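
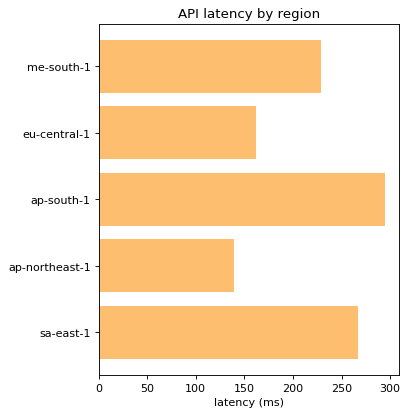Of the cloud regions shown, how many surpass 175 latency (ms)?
Above 175: me-south-1, ap-south-1, sa-east-1.

3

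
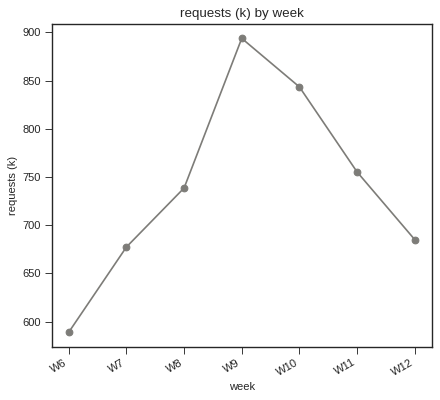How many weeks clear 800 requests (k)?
2

Above 800: W9, W10.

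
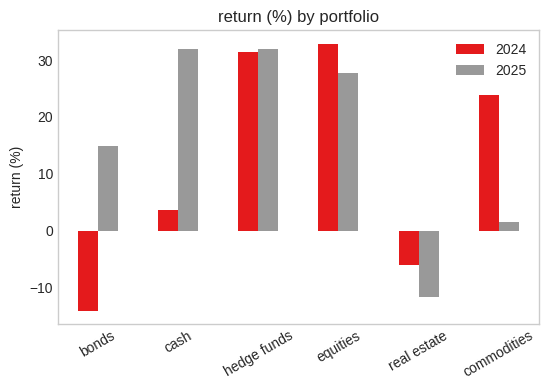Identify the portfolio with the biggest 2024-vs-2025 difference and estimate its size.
bonds: 2024 ≈ -15, 2025 ≈ 15 → gap ≈ 30. Next-largest (cash) is only ≈ 25.

bonds, ≈ 30 %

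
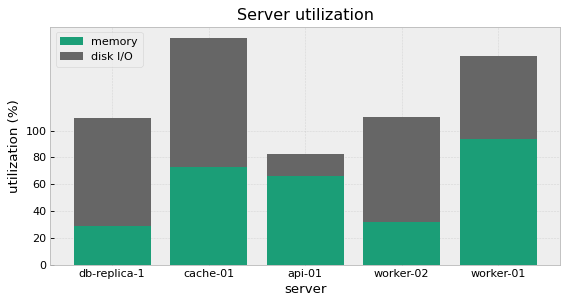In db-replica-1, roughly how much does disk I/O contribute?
≈ 80

disk I/O top ≈ 100, bottom ≈ 20; segment ≈ 80.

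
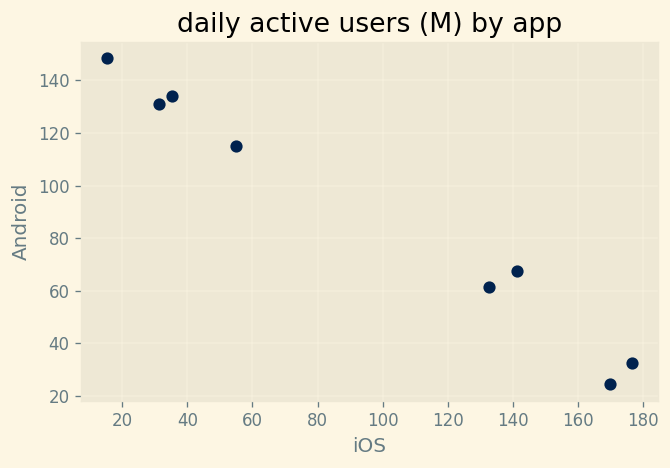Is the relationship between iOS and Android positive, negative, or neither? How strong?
Points are negatively correlated; strong (|r| ≈ 1.0).

negative, strong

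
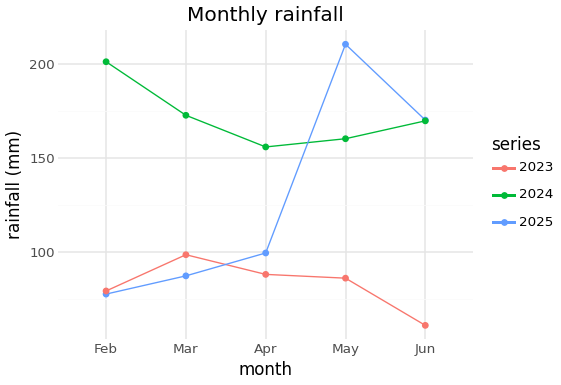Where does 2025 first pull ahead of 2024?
May

Apr: 2025 ≈ 100 vs 2024 ≈ 160 (not yet); May: 2025 ≈ 220 vs 2024 ≈ 160 (first crossover).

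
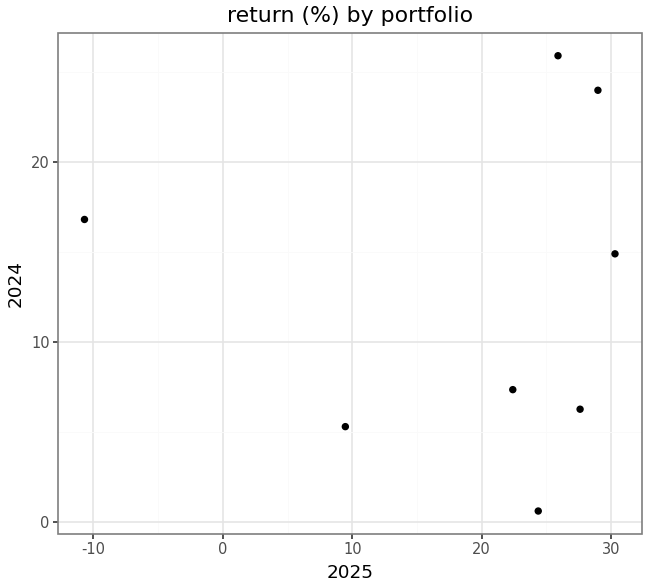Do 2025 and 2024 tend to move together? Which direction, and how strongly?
no clear correlation

Points are roughly uncorrelated; weak (|r| ≈ 0.0).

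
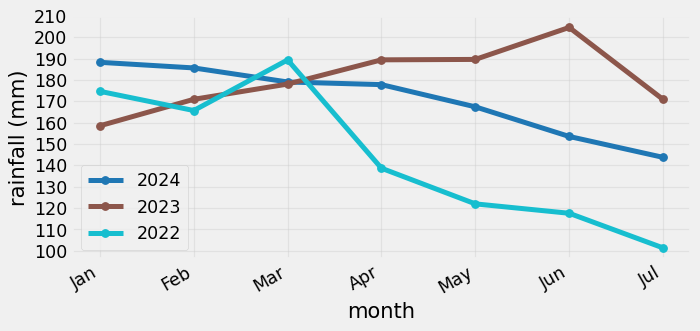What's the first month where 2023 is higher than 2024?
Apr

Mar: 2023 ≈ 180 vs 2024 ≈ 180 (not yet); Apr: 2023 ≈ 190 vs 2024 ≈ 180 (first crossover).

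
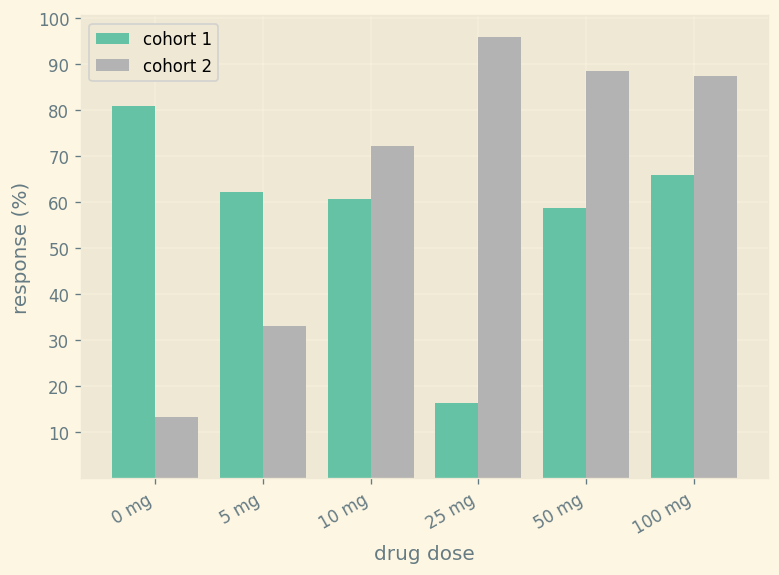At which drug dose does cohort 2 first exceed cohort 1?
5 mg: cohort 2 ≈ 30 vs cohort 1 ≈ 60 (not yet); 10 mg: cohort 2 ≈ 70 vs cohort 1 ≈ 60 (first crossover).

10 mg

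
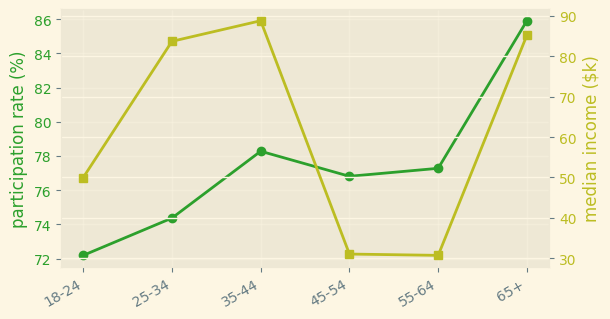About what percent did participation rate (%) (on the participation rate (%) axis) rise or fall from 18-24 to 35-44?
18-24 ≈ 72, 35-44 ≈ 78; (78 − 72) / 72 ≈ +8.3%.

≈ +8.3%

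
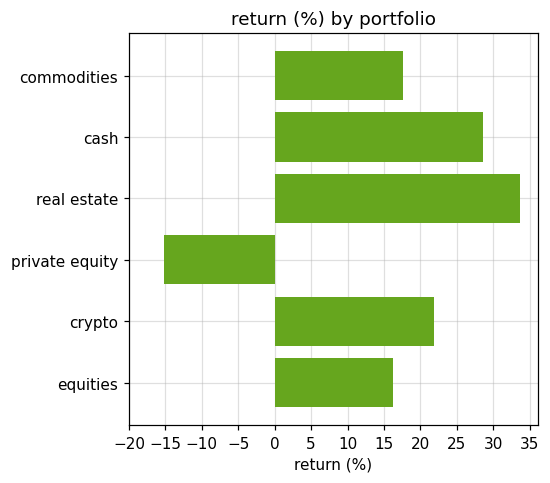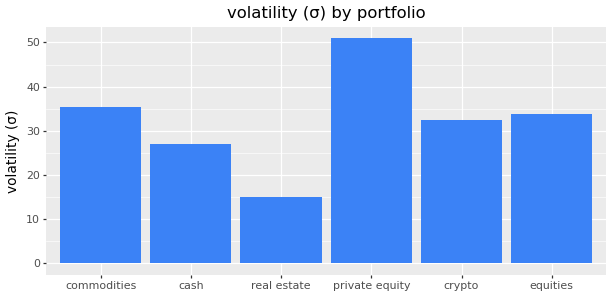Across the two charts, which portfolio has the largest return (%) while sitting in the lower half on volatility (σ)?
real estate

Chart 2 median volatility (σ) ≈ 35; below-median portfolios: cash, real estate, crypto. Among those, real estate has the highest return (%) (≈ 35).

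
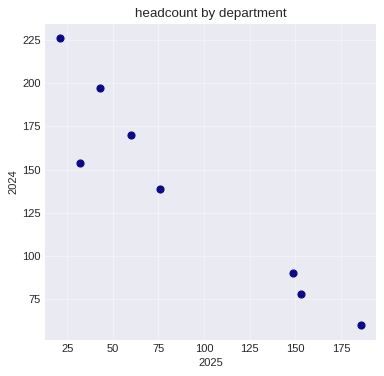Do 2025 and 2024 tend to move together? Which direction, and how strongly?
negative, strong

Points are negatively correlated; strong (|r| ≈ 0.9).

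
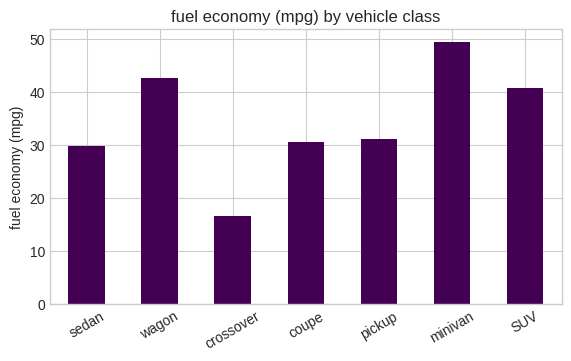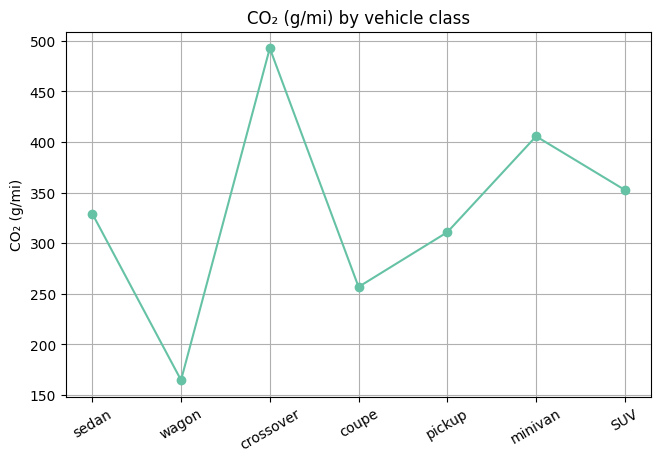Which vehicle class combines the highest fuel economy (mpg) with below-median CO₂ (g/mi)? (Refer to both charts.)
wagon

Chart 2 median CO₂ (g/mi) ≈ 350; below-median vehicle classes: wagon, coupe, pickup. Among those, wagon has the highest fuel economy (mpg) (≈ 45).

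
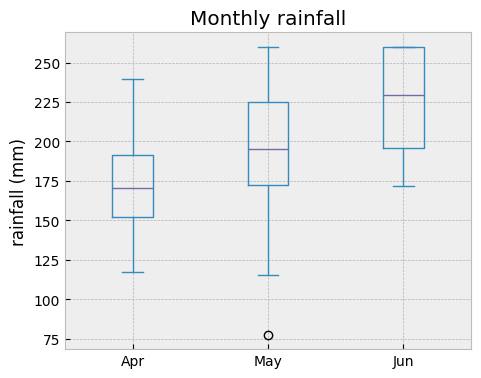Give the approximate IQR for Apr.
≈ 40

Q3 ≈ 190, Q1 ≈ 150; IQR ≈ 40.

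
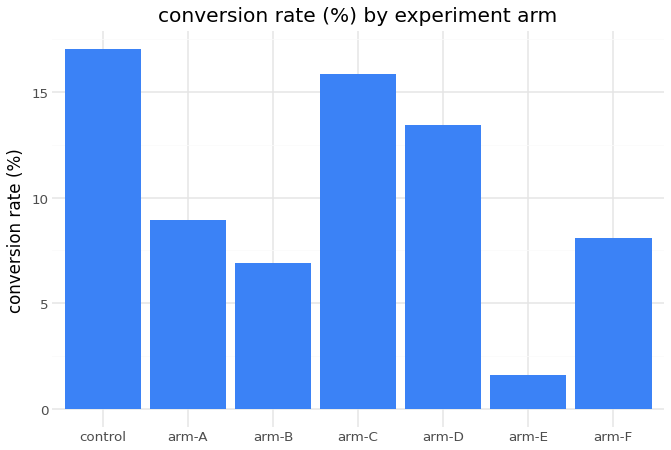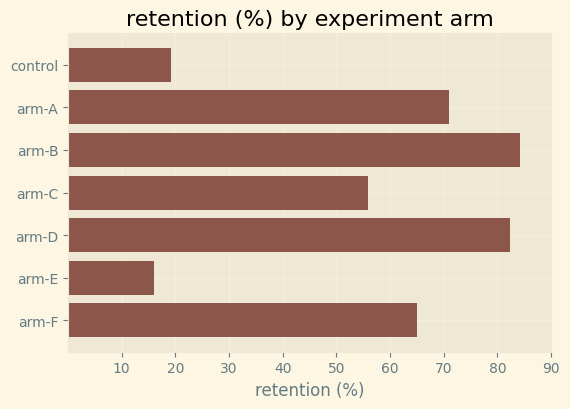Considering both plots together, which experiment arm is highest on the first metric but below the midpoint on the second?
Chart 2 median retention (%) ≈ 70; below-median experiment arms: control, arm-C, arm-E. Among those, control has the highest conversion rate (%) (≈ 18).

control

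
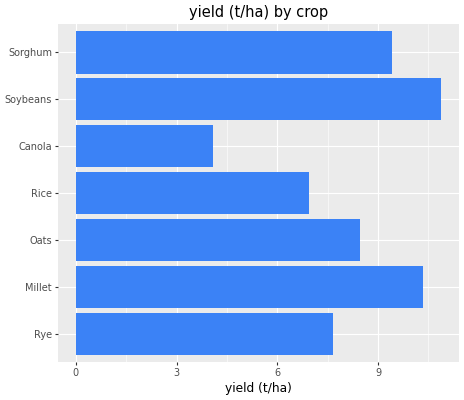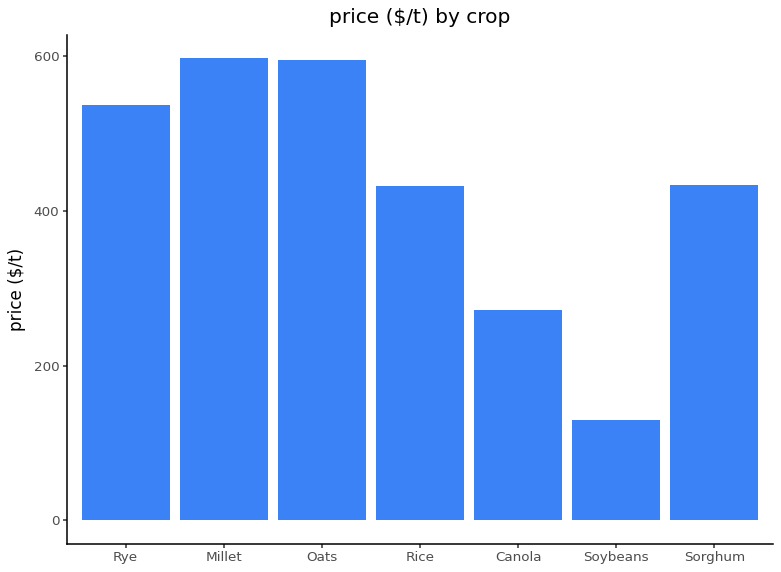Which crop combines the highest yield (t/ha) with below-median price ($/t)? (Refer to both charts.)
Soybeans

Chart 2 median price ($/t) ≈ 400; below-median crops: Rice, Canola, Soybeans. Among those, Soybeans has the highest yield (t/ha) (≈ 11).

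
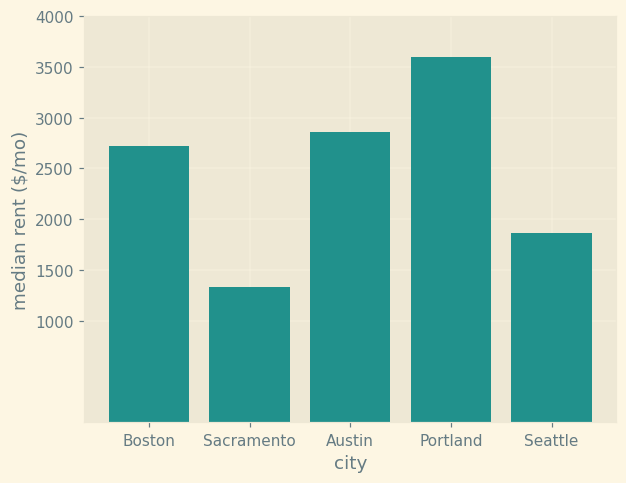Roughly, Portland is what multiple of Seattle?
≈ 1.75×

Portland ≈ 3500, Seattle ≈ 2000; 3500/2000 ≈ 1.75.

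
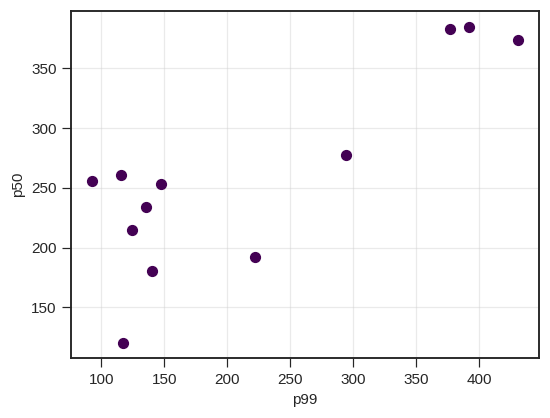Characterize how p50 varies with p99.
Points are positively correlated; strong (|r| ≈ 0.8).

positive, strong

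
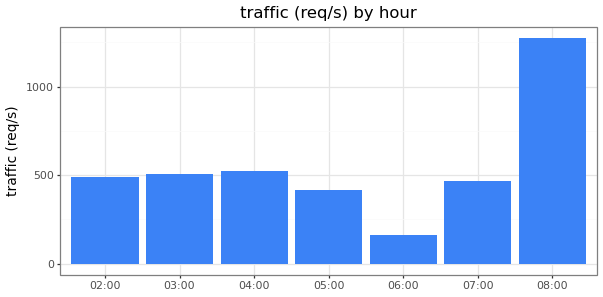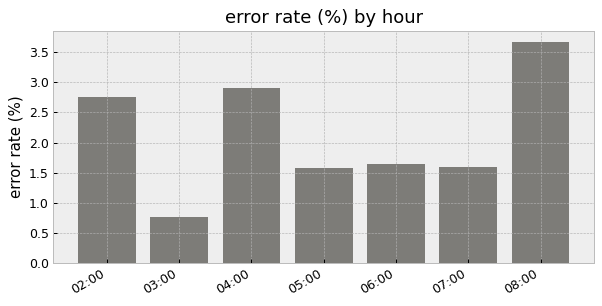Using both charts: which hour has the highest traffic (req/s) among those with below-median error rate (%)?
Chart 2 median error rate (%) ≈ 1.5; below-median hours: 03:00, 05:00, 07:00. Among those, 03:00 has the highest traffic (req/s) (≈ 600).

03:00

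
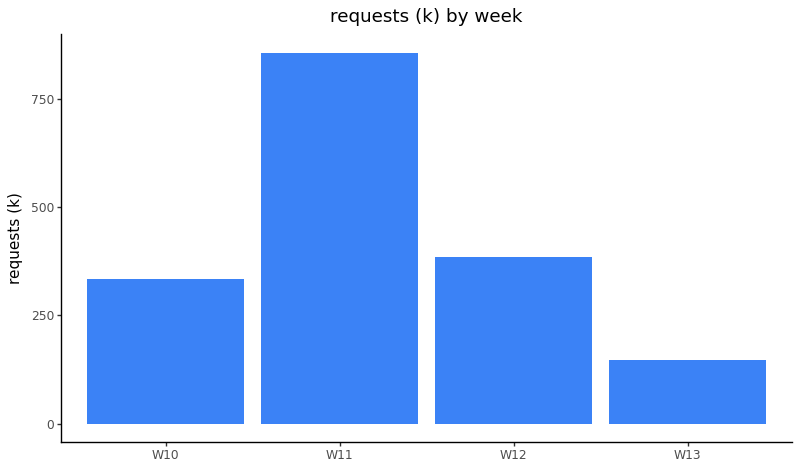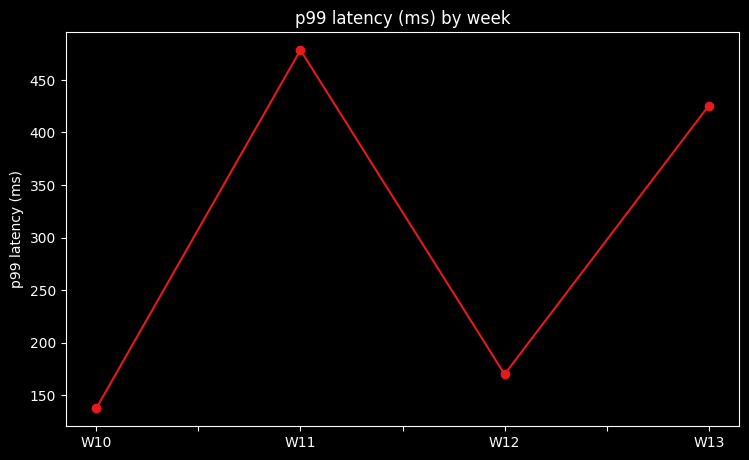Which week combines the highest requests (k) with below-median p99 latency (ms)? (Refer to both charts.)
Chart 2 median p99 latency (ms) ≈ 300; below-median weeks: W10, W12. Among those, W12 has the highest requests (k) (≈ 400).

W12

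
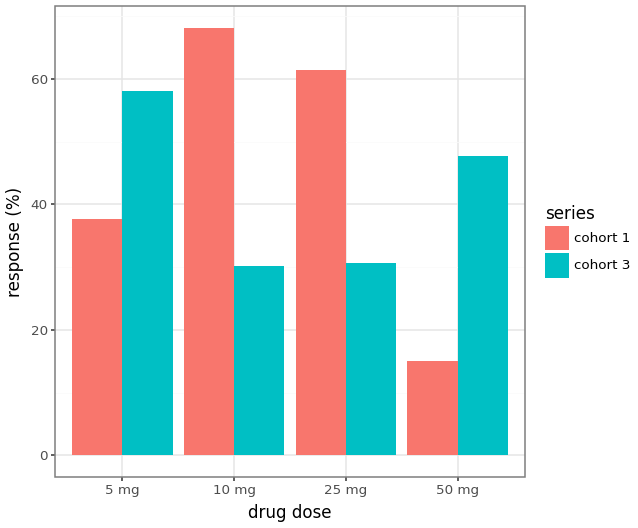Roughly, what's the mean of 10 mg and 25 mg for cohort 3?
(30 + 30) / 2 ≈ 30.

≈ 30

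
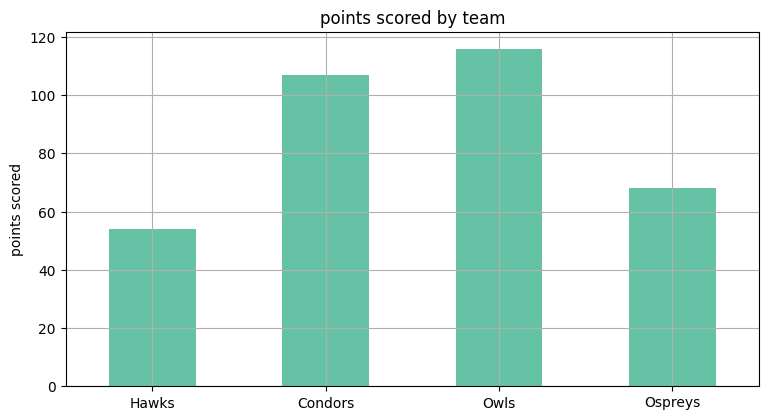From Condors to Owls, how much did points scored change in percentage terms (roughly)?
≈ +9.1%

Condors ≈ 110, Owls ≈ 120; (120 − 110) / 110 ≈ +9.1%.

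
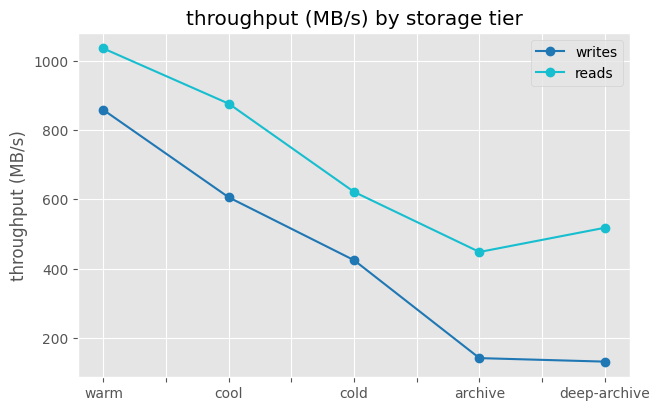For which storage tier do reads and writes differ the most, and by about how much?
deep-archive: reads ≈ 500, writes ≈ 100 → gap ≈ 400. Next-largest (archive) is only ≈ 300.

deep-archive, ≈ 400 MB/s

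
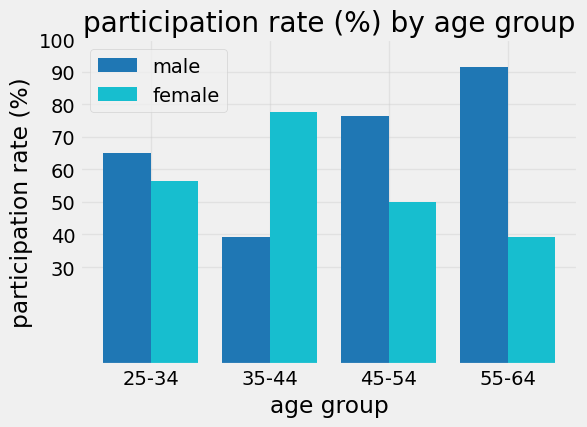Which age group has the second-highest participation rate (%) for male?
Top 3 for male: 55-64 ≈ 90, 45-54 ≈ 80, 25-34 ≈ 70.

45-54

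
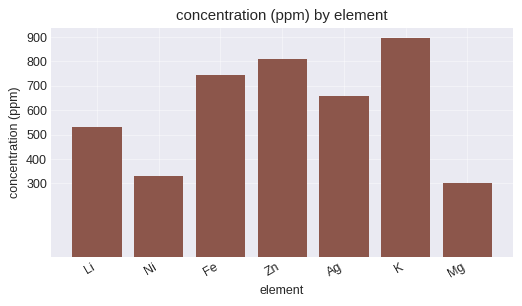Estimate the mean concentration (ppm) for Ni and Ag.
(300 + 700) / 2 ≈ 500.

≈ 500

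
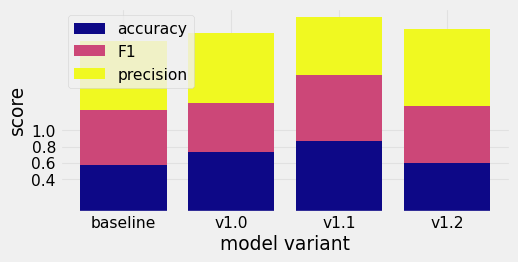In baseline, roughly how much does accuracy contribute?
accuracy top ≈ 0.6, bottom ≈ 0.0; segment ≈ 0.6.

≈ 0.6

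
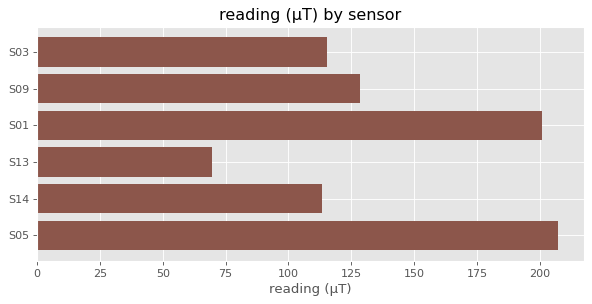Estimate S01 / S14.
S01 ≈ 200, S14 ≈ 120; 200/120 ≈ 1.67.

≈ 1.67×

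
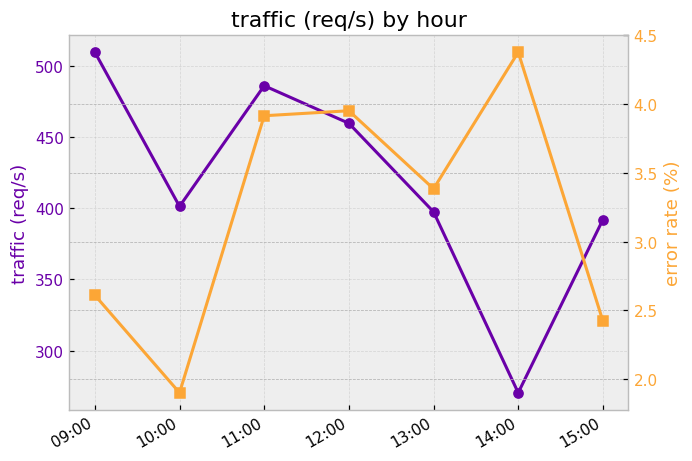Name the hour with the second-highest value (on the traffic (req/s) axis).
11:00

Top 3 (on the traffic (req/s) axis): 09:00 ≈ 500, 11:00 ≈ 480, 12:00 ≈ 460.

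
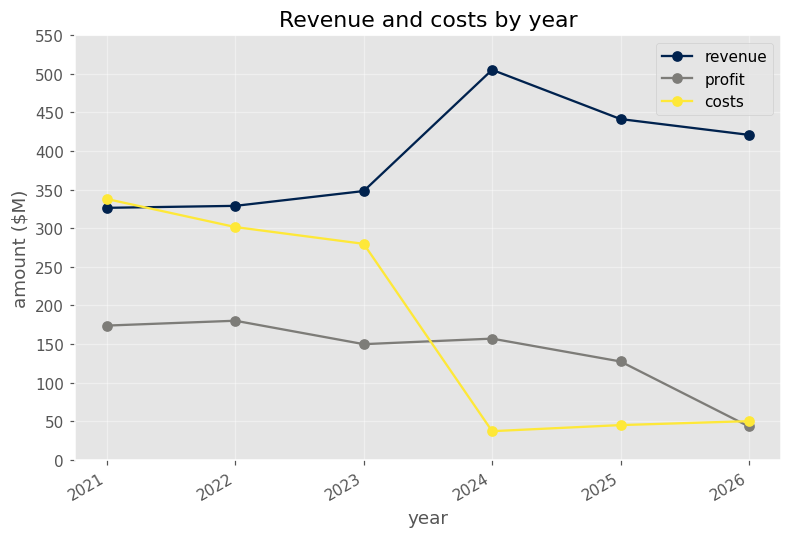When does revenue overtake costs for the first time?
2021: revenue ≈ 350 vs costs ≈ 350 (not yet); 2022: revenue ≈ 350 vs costs ≈ 300 (first crossover).

2022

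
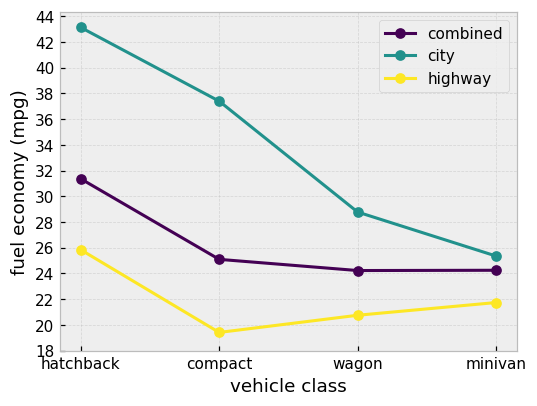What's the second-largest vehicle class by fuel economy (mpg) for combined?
compact

Top 3 for combined: hatchback ≈ 32, compact ≈ 26, minivan ≈ 24.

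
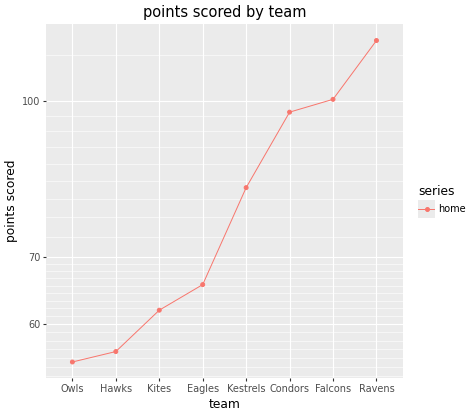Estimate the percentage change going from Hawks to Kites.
Hawks ≈ 55, Kites ≈ 60; (60 − 55) / 55 ≈ +9.1%.

≈ +9.1%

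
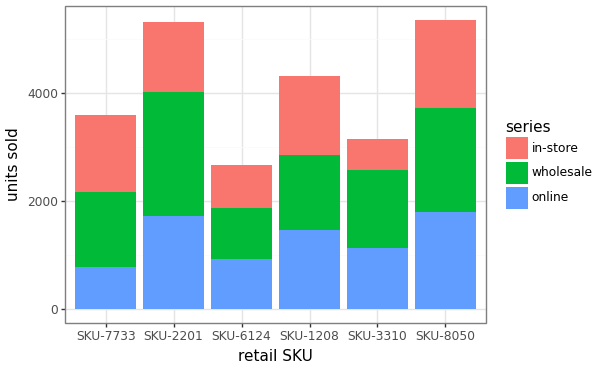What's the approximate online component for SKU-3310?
online top ≈ 1000, bottom ≈ 0; segment ≈ 1000.

≈ 1000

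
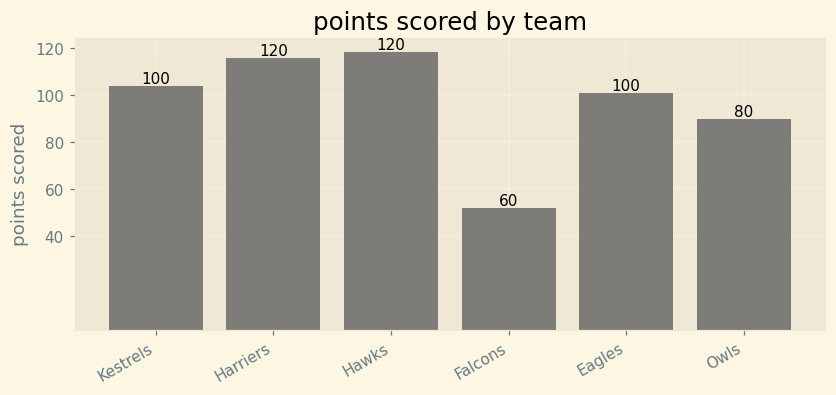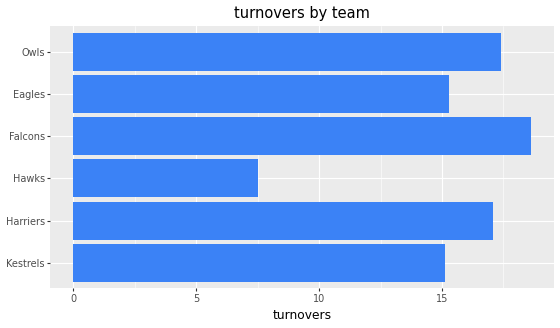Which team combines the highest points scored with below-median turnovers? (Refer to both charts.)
Hawks

Chart 2 median turnovers ≈ 16; below-median teams: Kestrels, Hawks, Eagles. Among those, Hawks has the highest points scored (≈ 120).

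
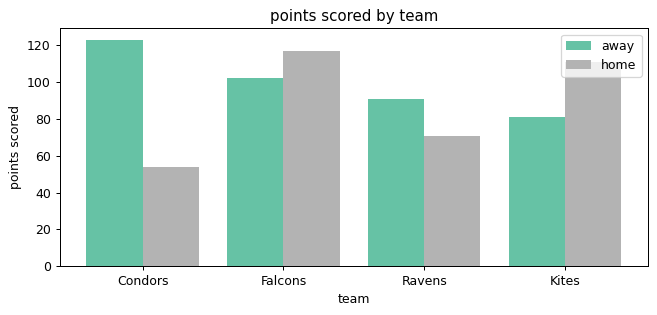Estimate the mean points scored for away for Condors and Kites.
≈ 100

(120 + 80) / 2 ≈ 100.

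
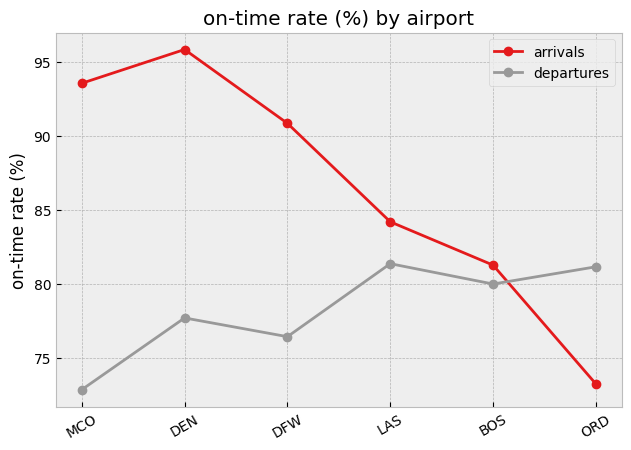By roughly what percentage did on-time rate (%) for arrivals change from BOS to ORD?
BOS ≈ 82, ORD ≈ 74; (74 − 82) / 82 ≈ -9.8%.

≈ -9.8%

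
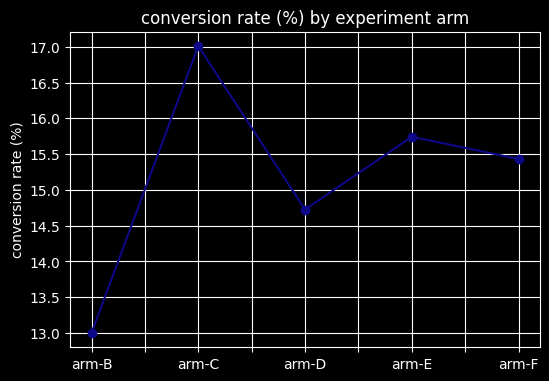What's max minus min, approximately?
Max arm-C ≈ 17.0, min arm-B ≈ 13.0; range ≈ 4.0.

≈ 4.0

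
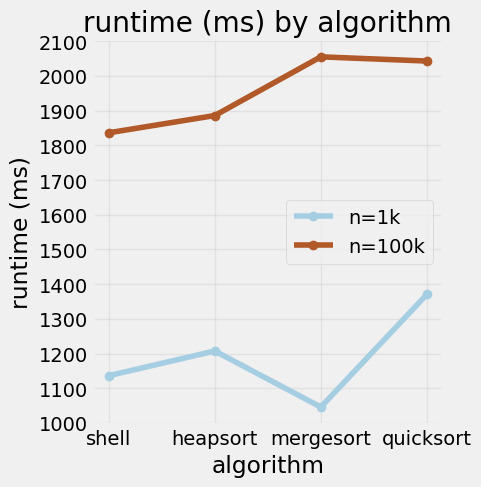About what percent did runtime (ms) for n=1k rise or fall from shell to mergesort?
shell ≈ 1100, mergesort ≈ 1000; (1000 − 1100) / 1100 ≈ -9.1%.

≈ -9.1%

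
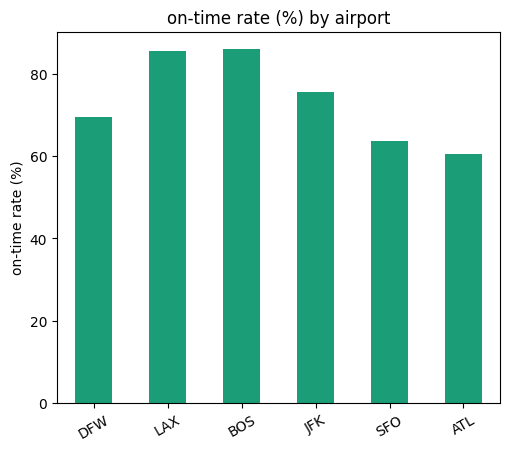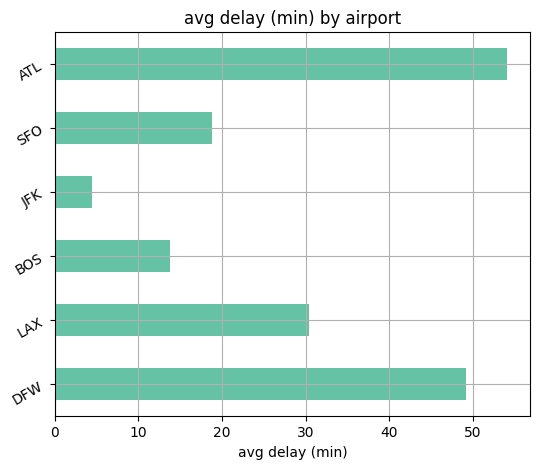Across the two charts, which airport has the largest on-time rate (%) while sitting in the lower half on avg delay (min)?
BOS

Chart 2 median avg delay (min) ≈ 25; below-median airports: BOS, JFK, SFO. Among those, BOS has the highest on-time rate (%) (≈ 90).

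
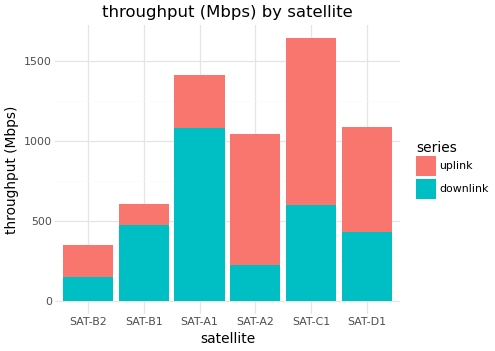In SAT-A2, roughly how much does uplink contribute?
uplink top ≈ 1000, bottom ≈ 200; segment ≈ 800.

≈ 800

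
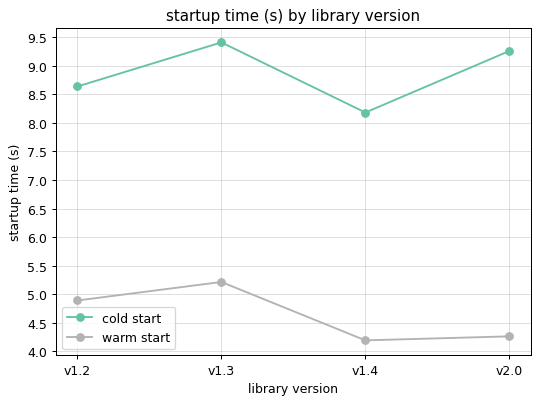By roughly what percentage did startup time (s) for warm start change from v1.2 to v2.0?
≈ -10%

v1.2 ≈ 5.0, v2.0 ≈ 4.5; (4.5 − 5.0) / 5.0 ≈ -10%.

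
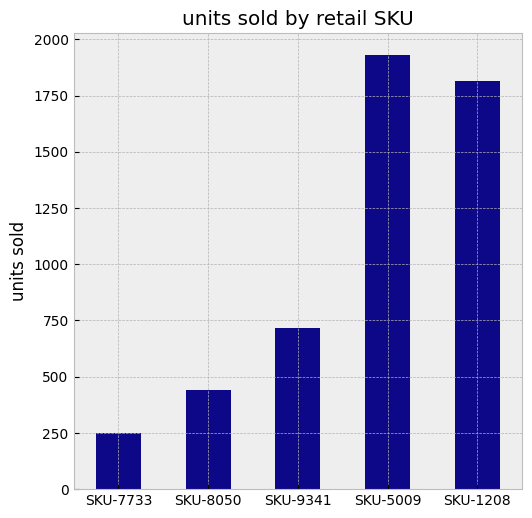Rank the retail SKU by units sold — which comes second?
SKU-1208

Top 3: SKU-5009 ≈ 2000, SKU-1208 ≈ 1800, SKU-9341 ≈ 800.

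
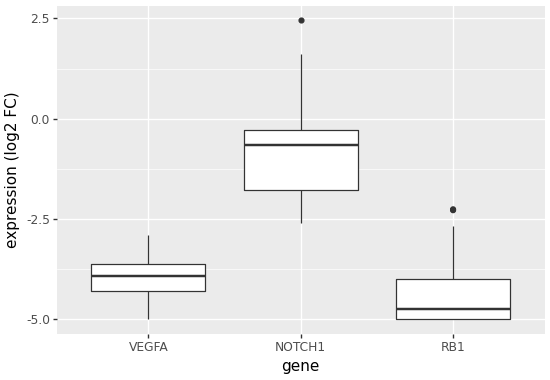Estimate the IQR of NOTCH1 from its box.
Q3 ≈ -0.5, Q1 ≈ -2.0; IQR ≈ 1.5.

≈ 1.5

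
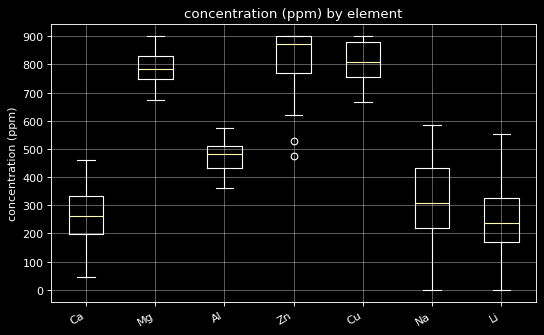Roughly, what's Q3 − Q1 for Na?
Q3 ≈ 400, Q1 ≈ 200; IQR ≈ 200.

≈ 200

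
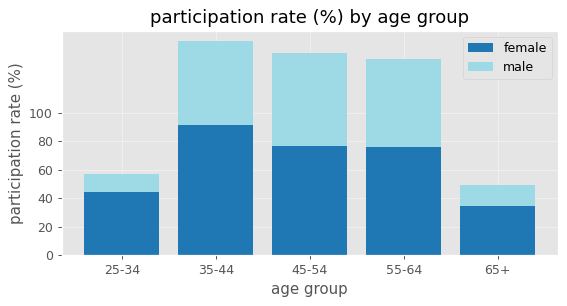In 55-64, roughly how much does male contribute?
male top ≈ 140, bottom ≈ 80; segment ≈ 60.

≈ 60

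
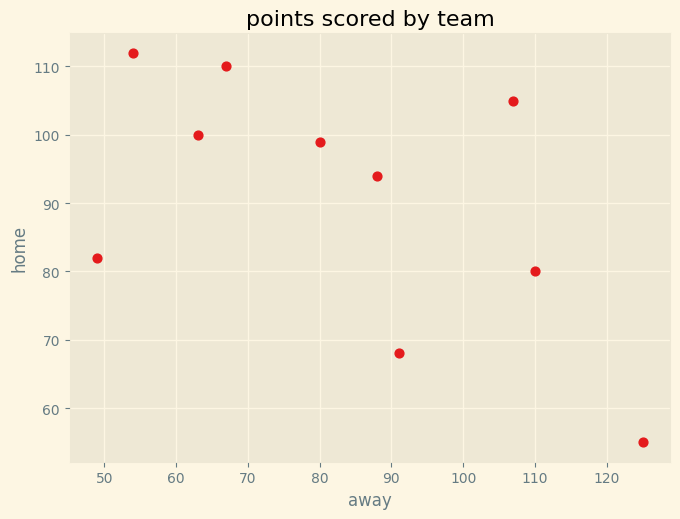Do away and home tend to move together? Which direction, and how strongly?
Points are negatively correlated; moderate (|r| ≈ 0.6).

negative, moderate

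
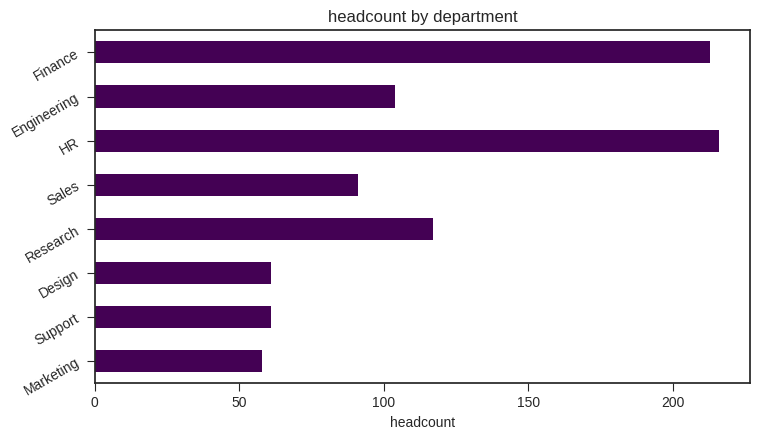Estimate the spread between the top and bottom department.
≈ 160

Max HR ≈ 220, min Marketing ≈ 60; range ≈ 160.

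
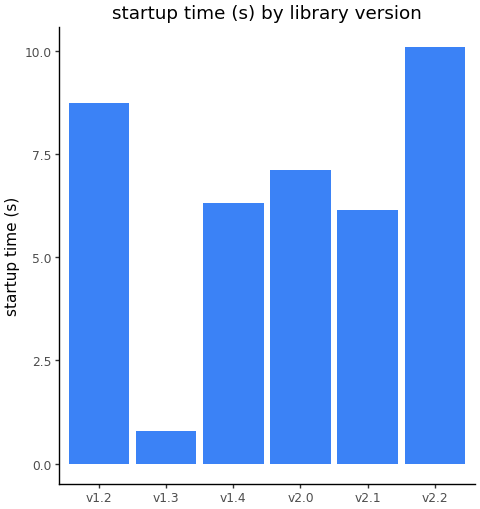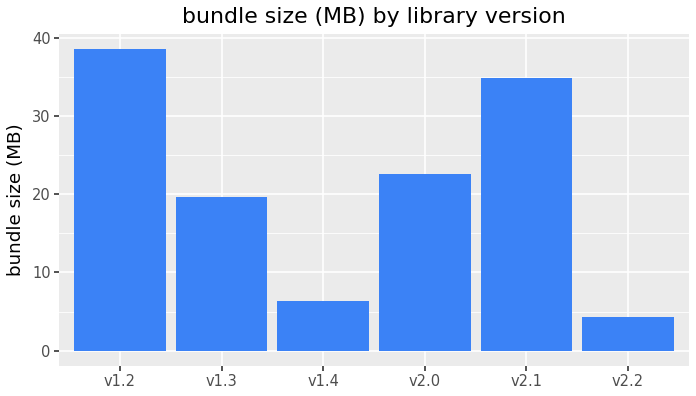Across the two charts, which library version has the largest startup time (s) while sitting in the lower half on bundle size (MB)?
Chart 2 median bundle size (MB) ≈ 20; below-median library versions: v1.3, v1.4, v2.2. Among those, v2.2 has the highest startup time (s) (≈ 10).

v2.2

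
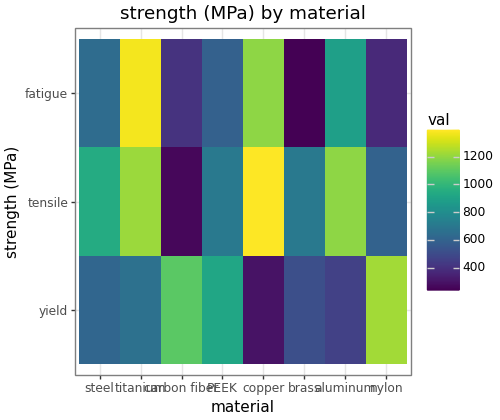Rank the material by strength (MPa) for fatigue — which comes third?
Top 4 for fatigue: titanium ≈ 1400, copper ≈ 1200, aluminum ≈ 900, steel ≈ 600.

aluminum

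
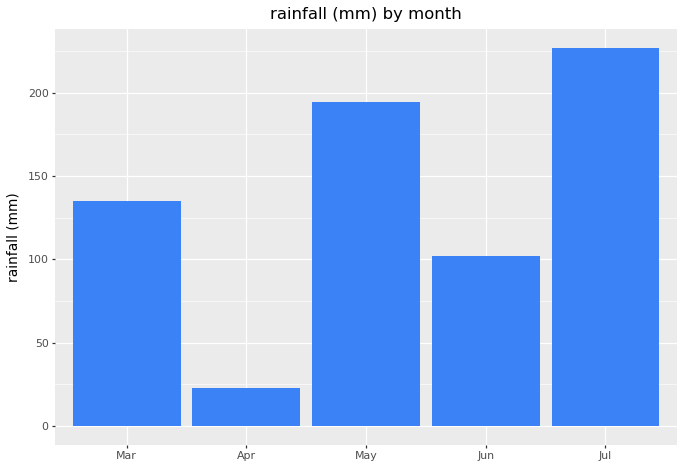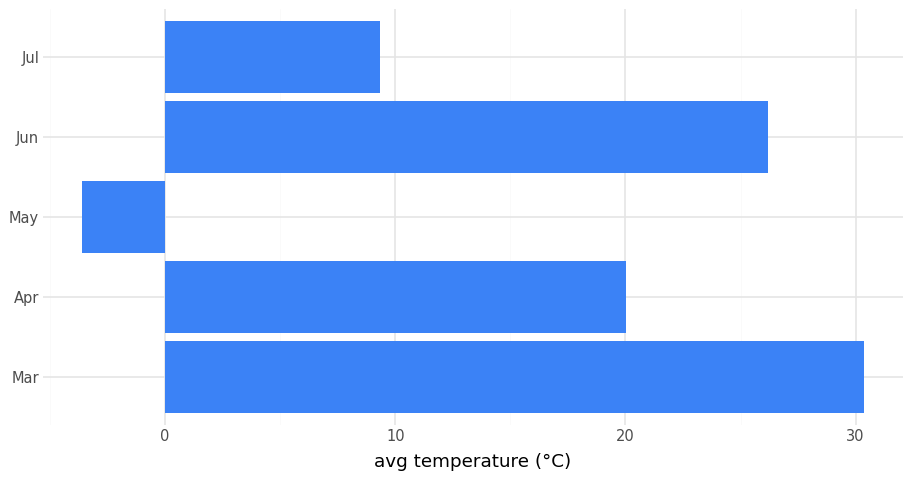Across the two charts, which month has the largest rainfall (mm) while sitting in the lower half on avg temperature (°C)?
Chart 2 median avg temperature (°C) ≈ 20; below-median months: May, Jul. Among those, Jul has the highest rainfall (mm) (≈ 225).

Jul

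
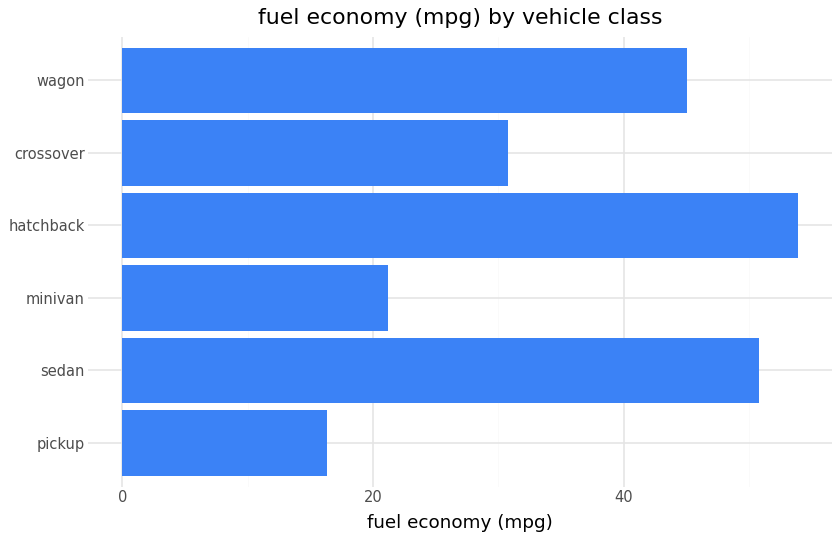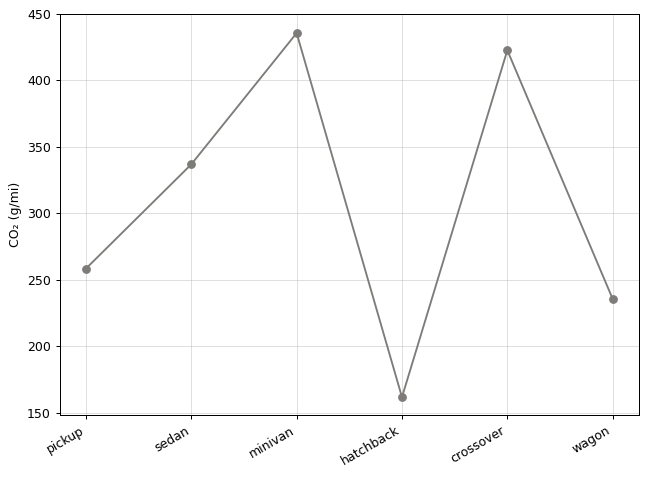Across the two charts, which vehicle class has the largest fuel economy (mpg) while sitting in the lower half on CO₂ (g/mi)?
Chart 2 median CO₂ (g/mi) ≈ 300; below-median vehicle classes: pickup, hatchback, wagon. Among those, hatchback has the highest fuel economy (mpg) (≈ 55).

hatchback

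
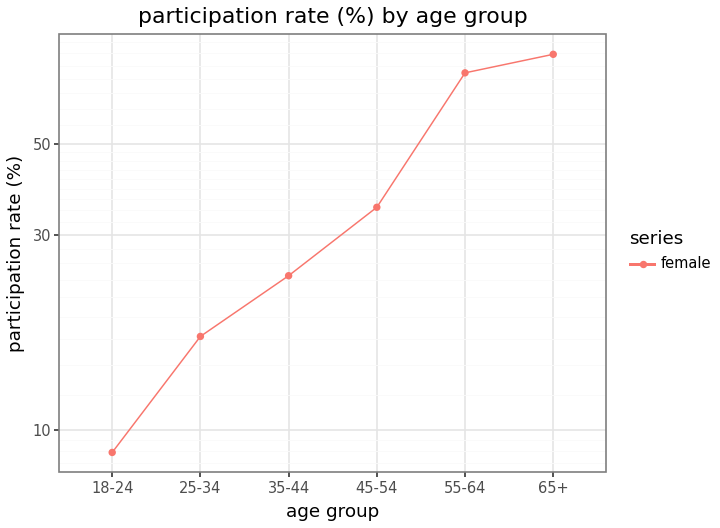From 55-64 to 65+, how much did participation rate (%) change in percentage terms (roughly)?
55-64 ≈ 70, 65+ ≈ 80; (80 − 70) / 70 ≈ +14.3%.

≈ +14.3%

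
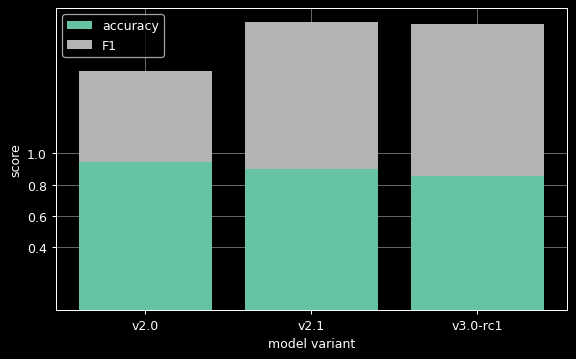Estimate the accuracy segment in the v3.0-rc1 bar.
≈ 0.8

accuracy top ≈ 0.8, bottom ≈ 0.0; segment ≈ 0.8.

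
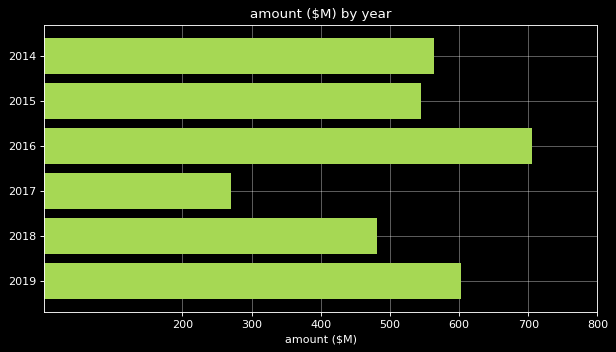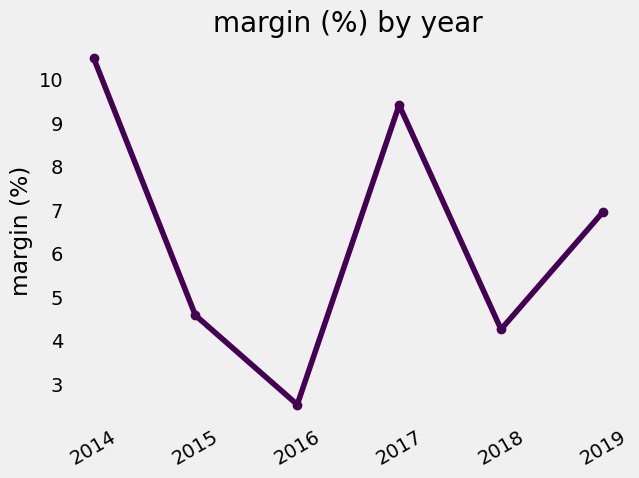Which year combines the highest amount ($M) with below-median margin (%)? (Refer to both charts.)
Chart 2 median margin (%) ≈ 6; below-median years: 2015, 2016, 2018. Among those, 2016 has the highest amount ($M) (≈ 700).

2016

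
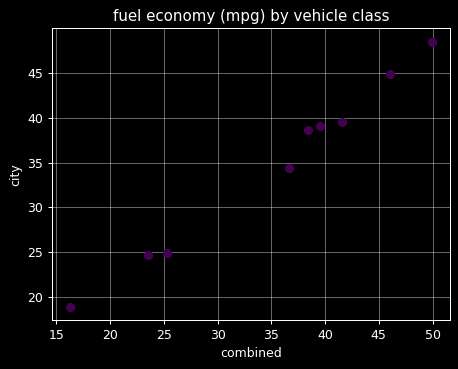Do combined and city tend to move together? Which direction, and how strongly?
positive, strong

Points are positively correlated; strong (|r| ≈ 1.0).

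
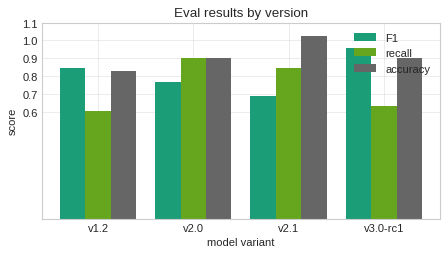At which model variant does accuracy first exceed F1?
v1.2: accuracy ≈ 0.8 vs F1 ≈ 0.8 (not yet); v2.0: accuracy ≈ 0.9 vs F1 ≈ 0.8 (first crossover).

v2.0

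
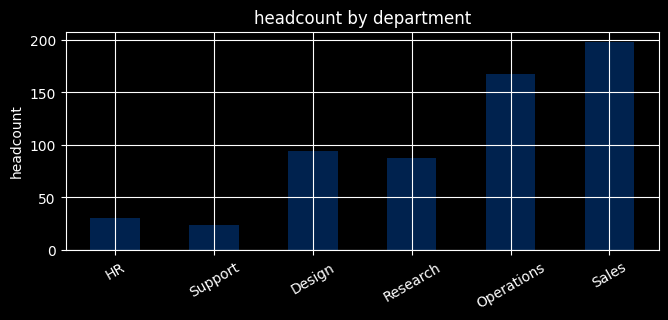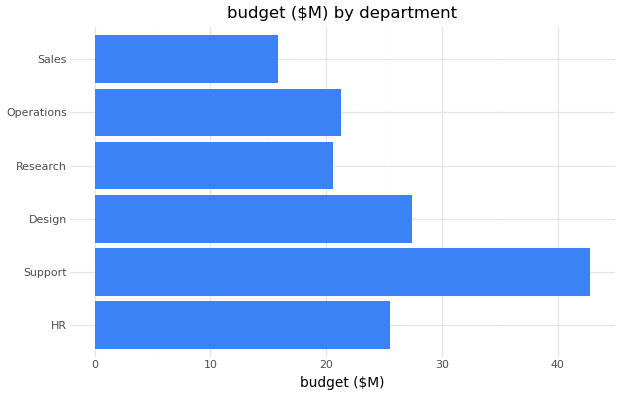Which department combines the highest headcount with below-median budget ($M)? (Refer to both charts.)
Sales

Chart 2 median budget ($M) ≈ 25; below-median departments: Research, Operations, Sales. Among those, Sales has the highest headcount (≈ 200).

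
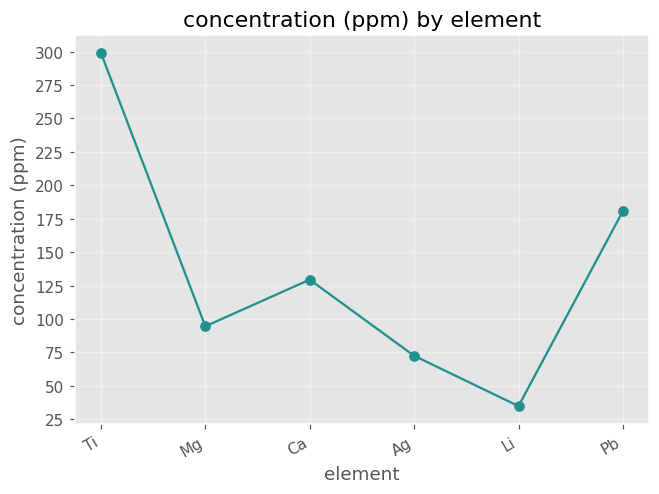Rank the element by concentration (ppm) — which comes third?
Ca

Top 4: Ti ≈ 300, Pb ≈ 175, Ca ≈ 125, Mg ≈ 100.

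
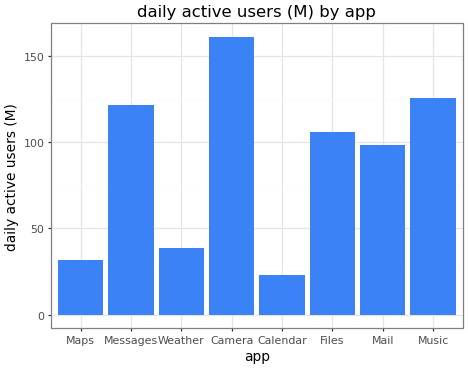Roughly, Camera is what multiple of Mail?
≈ 1.6×

Camera ≈ 160, Mail ≈ 100; 160/100 ≈ 1.6.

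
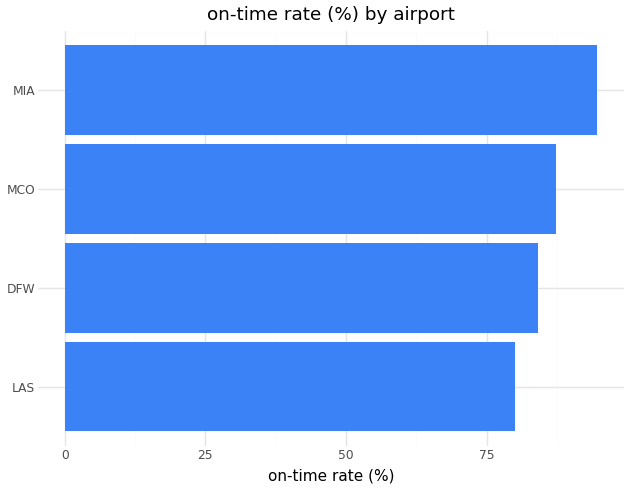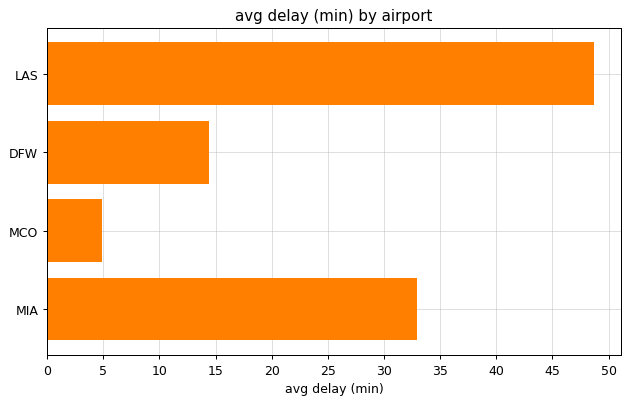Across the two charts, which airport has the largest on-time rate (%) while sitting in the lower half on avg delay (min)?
MCO

Chart 2 median avg delay (min) ≈ 25; below-median airports: DFW, MCO. Among those, MCO has the highest on-time rate (%) (≈ 90).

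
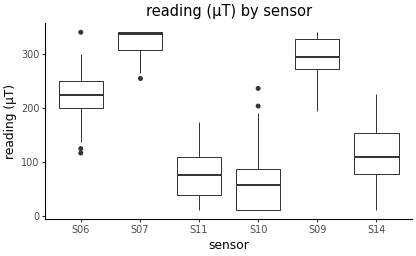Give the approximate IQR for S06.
≈ 50

Q3 ≈ 250, Q1 ≈ 200; IQR ≈ 50.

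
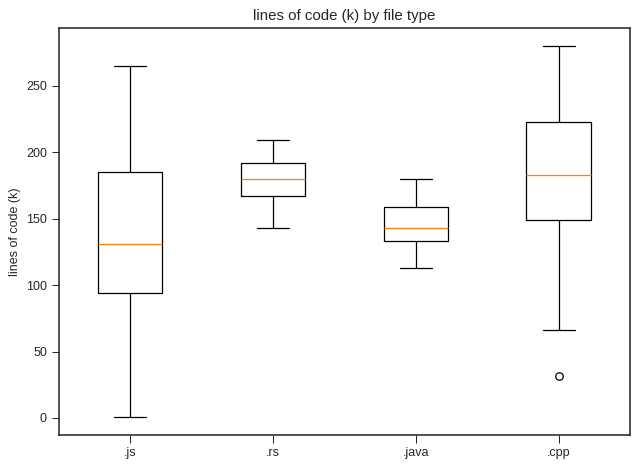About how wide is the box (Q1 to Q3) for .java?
≈ 25

Q3 ≈ 160, Q1 ≈ 135; IQR ≈ 25.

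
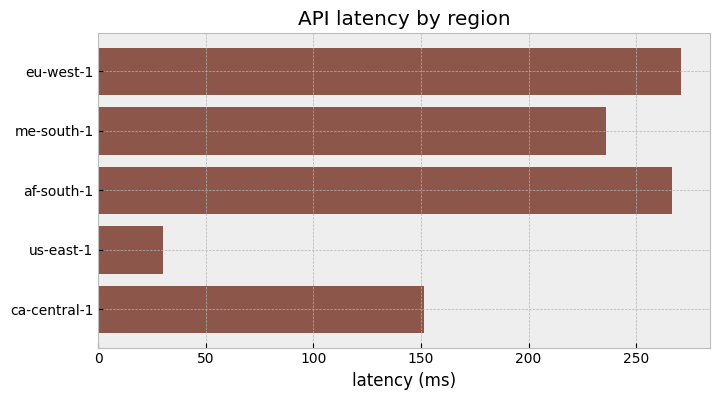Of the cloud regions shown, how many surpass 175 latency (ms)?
Above 175: eu-west-1, me-south-1, af-south-1.

3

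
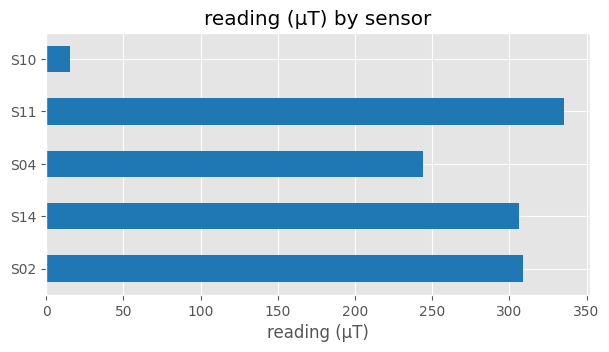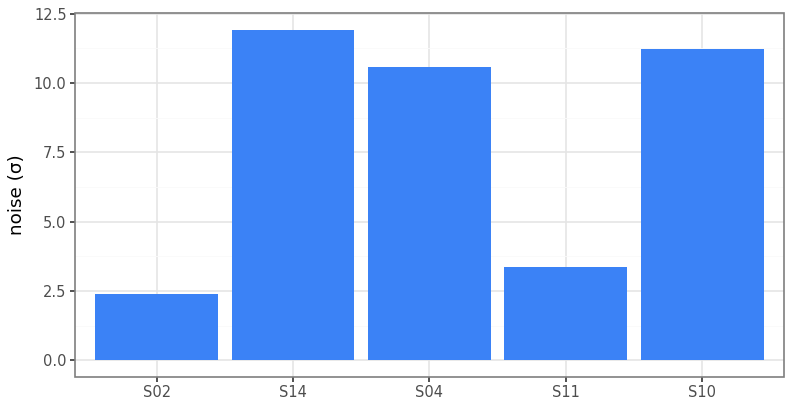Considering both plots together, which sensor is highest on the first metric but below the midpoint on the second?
S11

Chart 2 median noise (σ) ≈ 10; below-median sensors: S02, S11. Among those, S11 has the highest reading (µT) (≈ 350).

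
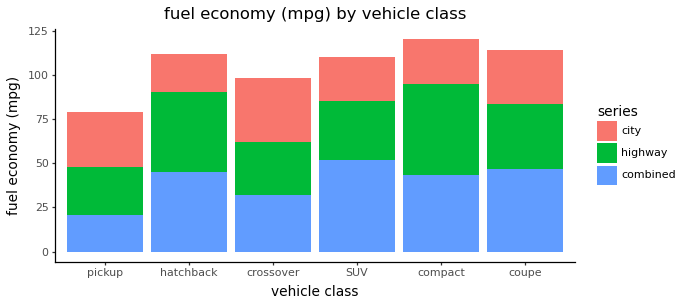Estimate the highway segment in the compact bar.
highway top ≈ 100, bottom ≈ 40; segment ≈ 60.

≈ 60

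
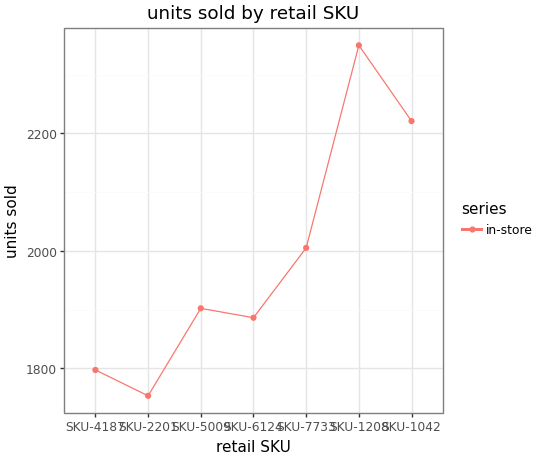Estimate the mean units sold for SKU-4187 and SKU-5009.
(1800 + 1900) / 2 ≈ 1850.

≈ 1850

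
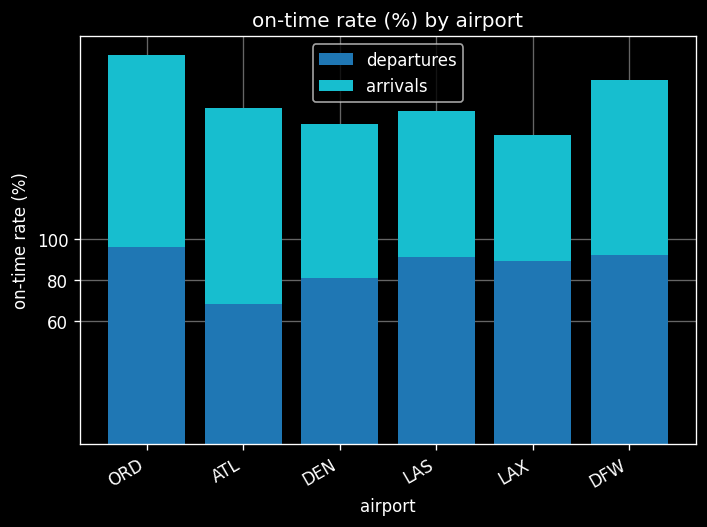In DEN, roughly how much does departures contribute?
≈ 80

departures top ≈ 80, bottom ≈ 0; segment ≈ 80.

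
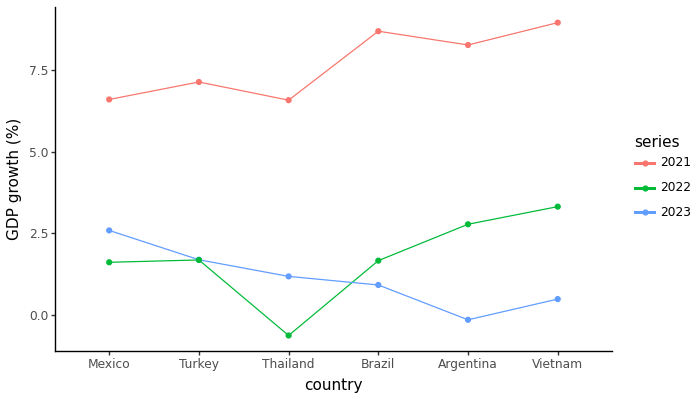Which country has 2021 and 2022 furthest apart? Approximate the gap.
Thailand: 2021 ≈ 7, 2022 ≈ -1 → gap ≈ 8. Next-largest (Brazil) is only ≈ 7.

Thailand, ≈ 8 %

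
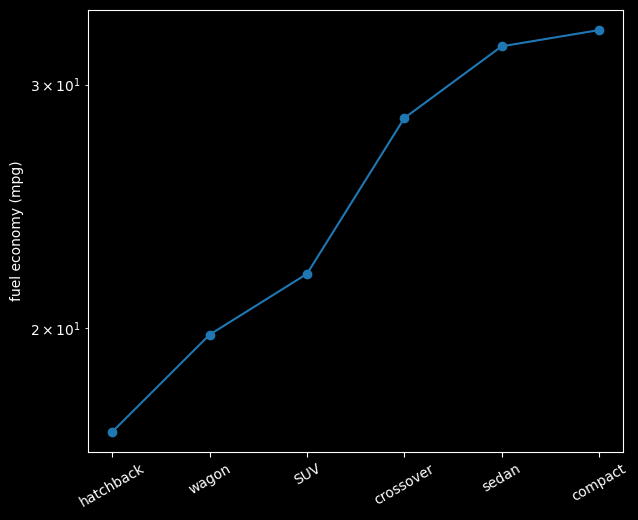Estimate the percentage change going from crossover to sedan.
≈ +14.3%

crossover ≈ 28, sedan ≈ 32; (32 − 28) / 28 ≈ +14.3%.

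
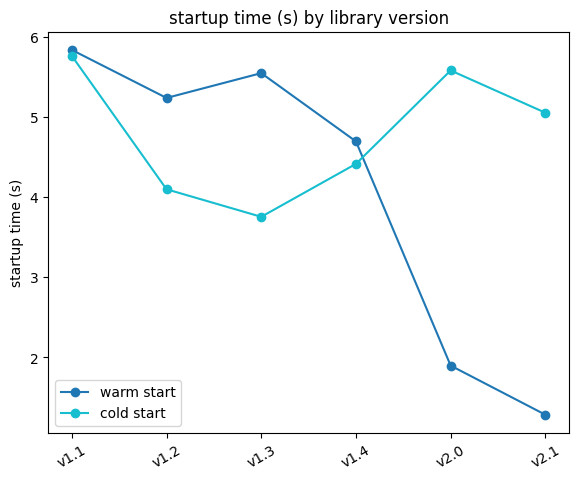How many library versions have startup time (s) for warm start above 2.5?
Above 2.5: v1.1, v1.2, v1.3, v1.4.

4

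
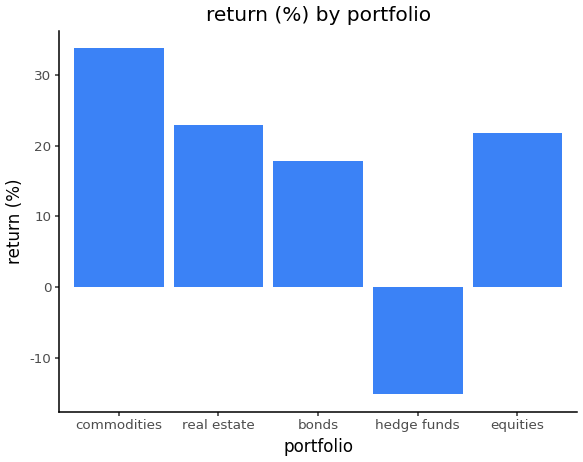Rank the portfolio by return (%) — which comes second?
Top 3: commodities ≈ 35, real estate ≈ 25, equities ≈ 20.

real estate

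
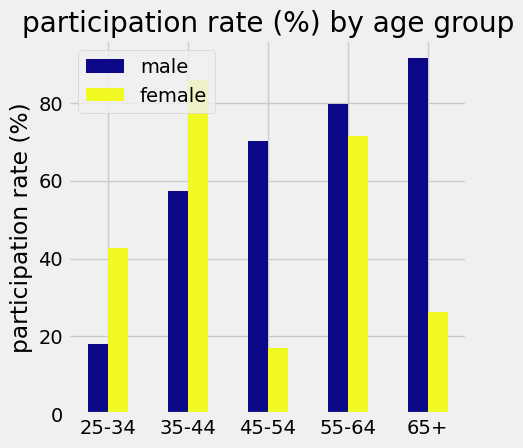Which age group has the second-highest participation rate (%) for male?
55-64

Top 3 for male: 65+ ≈ 90, 55-64 ≈ 80, 45-54 ≈ 70.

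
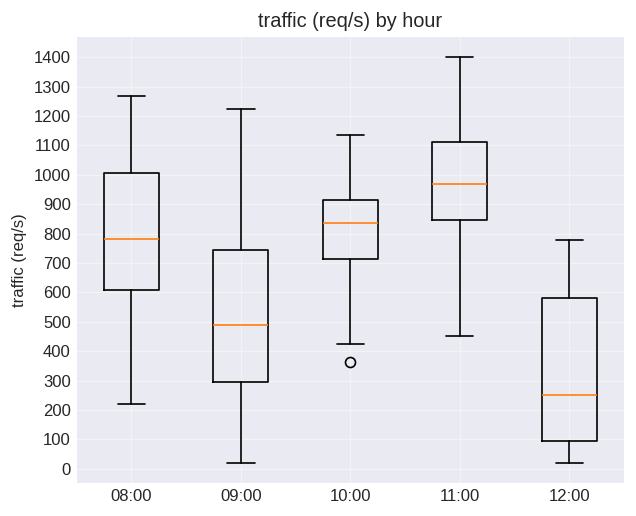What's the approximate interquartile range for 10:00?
≈ 200

Q3 ≈ 900, Q1 ≈ 700; IQR ≈ 200.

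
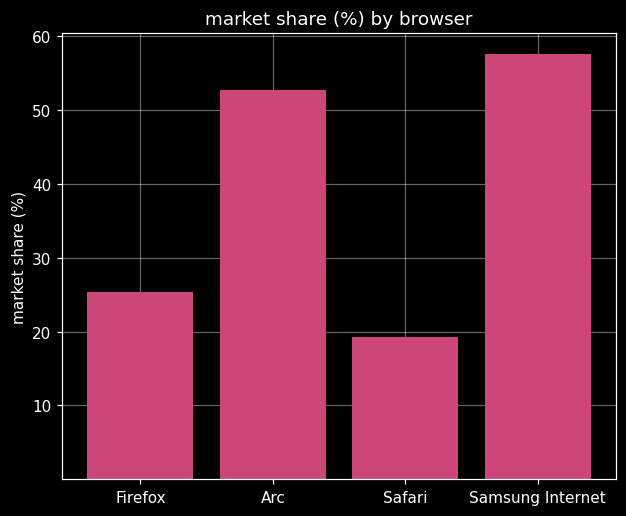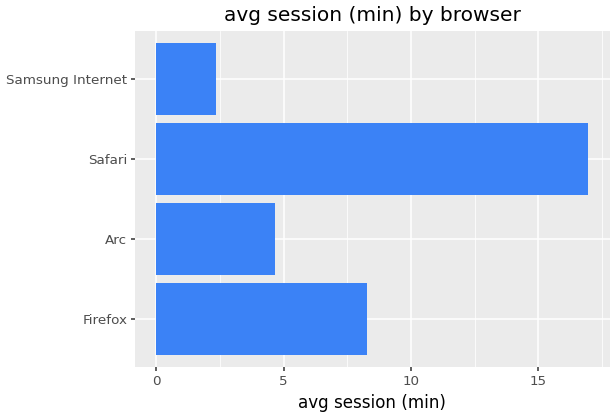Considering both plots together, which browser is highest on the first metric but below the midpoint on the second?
Chart 2 median avg session (min) ≈ 6; below-median browsers: Arc, Samsung Internet. Among those, Samsung Internet has the highest market share (%) (≈ 60).

Samsung Internet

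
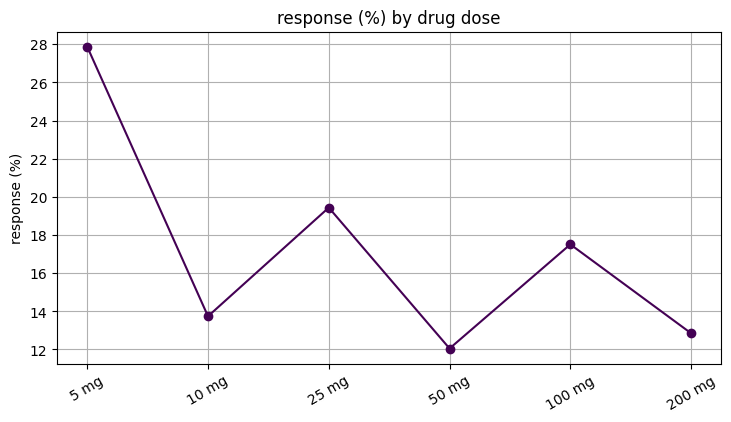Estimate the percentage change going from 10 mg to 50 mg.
≈ -14.3%

10 mg ≈ 14, 50 mg ≈ 12; (12 − 14) / 14 ≈ -14.3%.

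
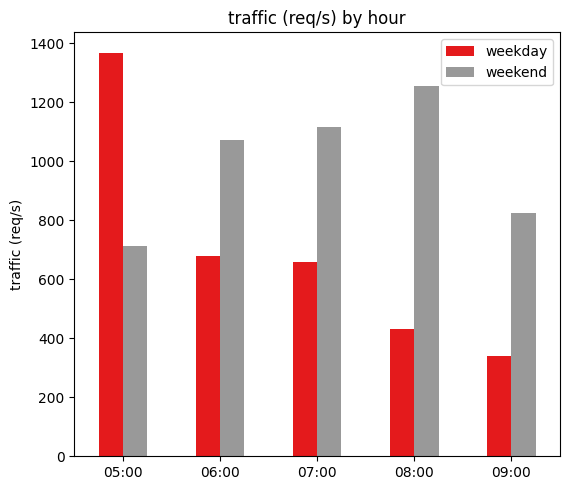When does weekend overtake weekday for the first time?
05:00: weekend ≈ 800 vs weekday ≈ 1400 (not yet); 06:00: weekend ≈ 1000 vs weekday ≈ 600 (first crossover).

06:00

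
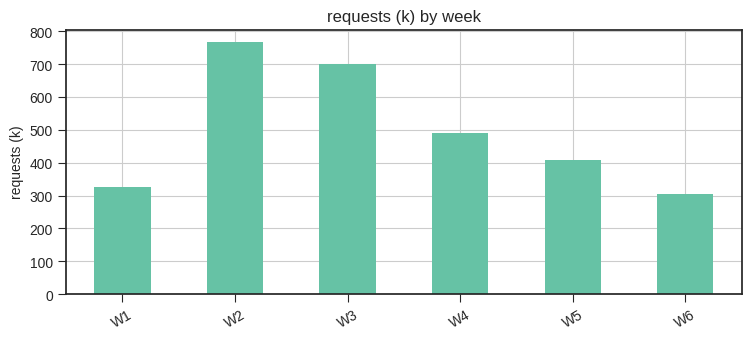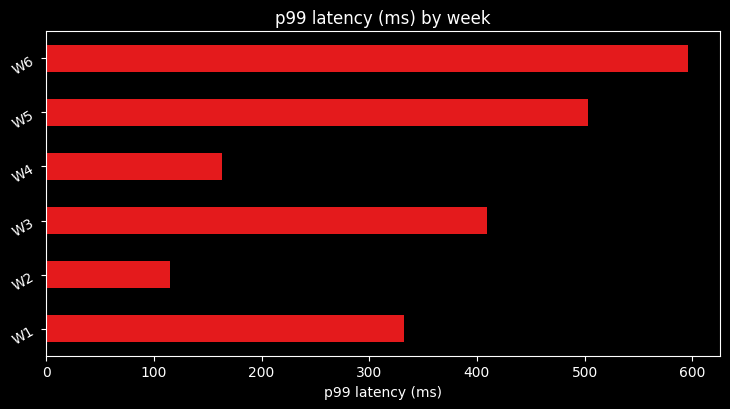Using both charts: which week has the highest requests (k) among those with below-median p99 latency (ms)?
Chart 2 median p99 latency (ms) ≈ 400; below-median weeks: W1, W2, W4. Among those, W2 has the highest requests (k) (≈ 800).

W2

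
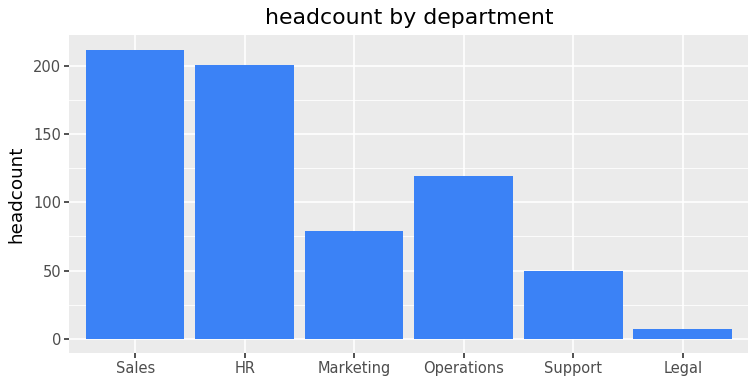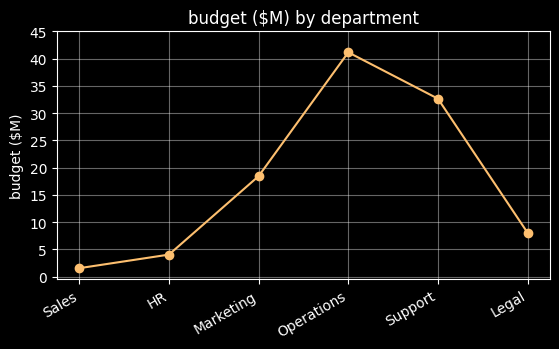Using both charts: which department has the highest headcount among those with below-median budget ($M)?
Sales

Chart 2 median budget ($M) ≈ 15; below-median departments: Sales, HR, Legal. Among those, Sales has the highest headcount (≈ 220).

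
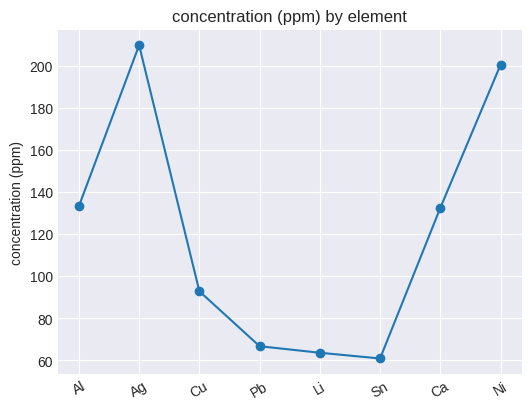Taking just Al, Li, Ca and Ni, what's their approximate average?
≈ 135

(140 + 60 + 140 + 200) / 4 ≈ 135.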